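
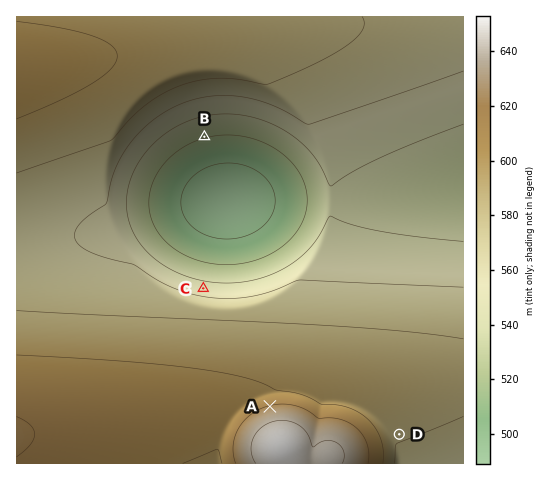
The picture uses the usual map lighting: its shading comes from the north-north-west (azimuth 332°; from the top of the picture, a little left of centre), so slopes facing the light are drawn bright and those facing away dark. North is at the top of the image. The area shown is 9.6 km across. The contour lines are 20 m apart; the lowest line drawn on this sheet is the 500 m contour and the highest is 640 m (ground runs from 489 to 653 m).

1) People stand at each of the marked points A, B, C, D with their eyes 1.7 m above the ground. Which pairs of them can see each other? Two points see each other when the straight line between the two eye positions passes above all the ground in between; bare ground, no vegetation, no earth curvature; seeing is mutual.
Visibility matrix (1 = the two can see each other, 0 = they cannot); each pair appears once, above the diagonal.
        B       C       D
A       1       0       0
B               1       0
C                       0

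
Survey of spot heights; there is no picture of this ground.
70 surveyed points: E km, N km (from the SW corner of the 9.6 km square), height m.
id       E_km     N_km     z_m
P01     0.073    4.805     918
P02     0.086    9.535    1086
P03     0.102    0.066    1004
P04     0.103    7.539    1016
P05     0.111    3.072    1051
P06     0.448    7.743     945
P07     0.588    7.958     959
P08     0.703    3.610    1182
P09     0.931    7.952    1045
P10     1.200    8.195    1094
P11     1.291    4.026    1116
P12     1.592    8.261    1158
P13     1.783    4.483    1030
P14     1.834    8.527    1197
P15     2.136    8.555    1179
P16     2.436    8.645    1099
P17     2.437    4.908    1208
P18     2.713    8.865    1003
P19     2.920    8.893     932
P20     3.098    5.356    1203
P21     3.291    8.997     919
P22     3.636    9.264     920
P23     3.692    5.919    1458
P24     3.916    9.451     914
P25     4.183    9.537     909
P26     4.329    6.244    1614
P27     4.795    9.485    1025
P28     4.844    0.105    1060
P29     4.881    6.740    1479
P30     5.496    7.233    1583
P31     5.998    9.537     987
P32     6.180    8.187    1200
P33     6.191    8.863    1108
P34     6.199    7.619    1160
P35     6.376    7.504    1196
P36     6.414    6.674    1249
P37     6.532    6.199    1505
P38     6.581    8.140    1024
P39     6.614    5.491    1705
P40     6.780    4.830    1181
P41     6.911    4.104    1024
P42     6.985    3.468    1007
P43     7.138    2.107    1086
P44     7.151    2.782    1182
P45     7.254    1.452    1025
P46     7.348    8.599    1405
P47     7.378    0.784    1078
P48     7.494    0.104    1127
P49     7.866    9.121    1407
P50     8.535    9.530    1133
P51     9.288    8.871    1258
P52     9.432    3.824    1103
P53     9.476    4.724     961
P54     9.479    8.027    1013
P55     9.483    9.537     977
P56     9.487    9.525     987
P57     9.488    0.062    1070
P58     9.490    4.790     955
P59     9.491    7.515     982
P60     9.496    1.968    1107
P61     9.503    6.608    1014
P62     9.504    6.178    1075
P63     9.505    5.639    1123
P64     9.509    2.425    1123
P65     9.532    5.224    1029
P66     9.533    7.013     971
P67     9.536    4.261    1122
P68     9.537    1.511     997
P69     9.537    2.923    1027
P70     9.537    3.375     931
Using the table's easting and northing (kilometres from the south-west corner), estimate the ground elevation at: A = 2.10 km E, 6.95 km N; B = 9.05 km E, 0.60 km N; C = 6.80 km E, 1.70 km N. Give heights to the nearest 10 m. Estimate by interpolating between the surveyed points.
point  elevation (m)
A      1140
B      1140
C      960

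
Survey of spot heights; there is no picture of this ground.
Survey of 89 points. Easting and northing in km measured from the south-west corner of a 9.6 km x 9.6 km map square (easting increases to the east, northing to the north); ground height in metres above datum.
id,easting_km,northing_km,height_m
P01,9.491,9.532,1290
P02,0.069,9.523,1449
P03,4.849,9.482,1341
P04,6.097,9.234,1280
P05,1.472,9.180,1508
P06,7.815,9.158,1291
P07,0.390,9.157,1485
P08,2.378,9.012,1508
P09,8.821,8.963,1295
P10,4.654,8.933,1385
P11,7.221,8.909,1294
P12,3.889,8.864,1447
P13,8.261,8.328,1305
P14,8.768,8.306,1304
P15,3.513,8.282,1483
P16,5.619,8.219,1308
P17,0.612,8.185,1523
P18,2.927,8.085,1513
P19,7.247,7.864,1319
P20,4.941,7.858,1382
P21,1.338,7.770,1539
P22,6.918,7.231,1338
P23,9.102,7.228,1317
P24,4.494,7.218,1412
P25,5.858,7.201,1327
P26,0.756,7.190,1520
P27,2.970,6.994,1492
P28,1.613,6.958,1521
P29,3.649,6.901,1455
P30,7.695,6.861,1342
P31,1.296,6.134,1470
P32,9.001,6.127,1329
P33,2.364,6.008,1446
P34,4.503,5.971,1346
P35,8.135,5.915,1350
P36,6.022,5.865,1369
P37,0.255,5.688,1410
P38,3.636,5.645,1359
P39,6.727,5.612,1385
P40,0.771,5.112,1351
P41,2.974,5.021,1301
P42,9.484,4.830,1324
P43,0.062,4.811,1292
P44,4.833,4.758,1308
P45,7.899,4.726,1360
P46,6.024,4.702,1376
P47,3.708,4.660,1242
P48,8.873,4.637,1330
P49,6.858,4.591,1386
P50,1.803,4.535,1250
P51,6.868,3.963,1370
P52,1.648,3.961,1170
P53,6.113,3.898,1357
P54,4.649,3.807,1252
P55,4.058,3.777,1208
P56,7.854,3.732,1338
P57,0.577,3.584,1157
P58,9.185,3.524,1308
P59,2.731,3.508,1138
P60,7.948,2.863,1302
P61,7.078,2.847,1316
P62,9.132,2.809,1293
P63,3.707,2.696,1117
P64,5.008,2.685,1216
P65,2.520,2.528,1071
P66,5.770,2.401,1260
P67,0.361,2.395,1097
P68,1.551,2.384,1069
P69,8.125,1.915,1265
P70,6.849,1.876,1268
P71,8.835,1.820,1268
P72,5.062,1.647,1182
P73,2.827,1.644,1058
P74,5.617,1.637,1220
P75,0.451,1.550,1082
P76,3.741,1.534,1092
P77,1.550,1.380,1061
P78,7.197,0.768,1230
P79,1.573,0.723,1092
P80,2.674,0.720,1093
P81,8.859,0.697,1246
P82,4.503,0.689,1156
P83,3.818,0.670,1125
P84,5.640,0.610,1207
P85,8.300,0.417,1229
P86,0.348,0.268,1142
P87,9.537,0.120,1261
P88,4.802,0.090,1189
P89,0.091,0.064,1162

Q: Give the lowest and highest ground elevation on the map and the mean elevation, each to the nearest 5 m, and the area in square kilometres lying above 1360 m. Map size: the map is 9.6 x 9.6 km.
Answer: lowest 1050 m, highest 1540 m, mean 1300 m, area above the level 25.8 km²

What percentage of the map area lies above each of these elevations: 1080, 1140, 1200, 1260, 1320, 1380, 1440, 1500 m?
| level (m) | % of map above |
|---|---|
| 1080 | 95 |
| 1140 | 85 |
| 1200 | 77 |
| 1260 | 66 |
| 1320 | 45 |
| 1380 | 22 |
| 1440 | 15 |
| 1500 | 8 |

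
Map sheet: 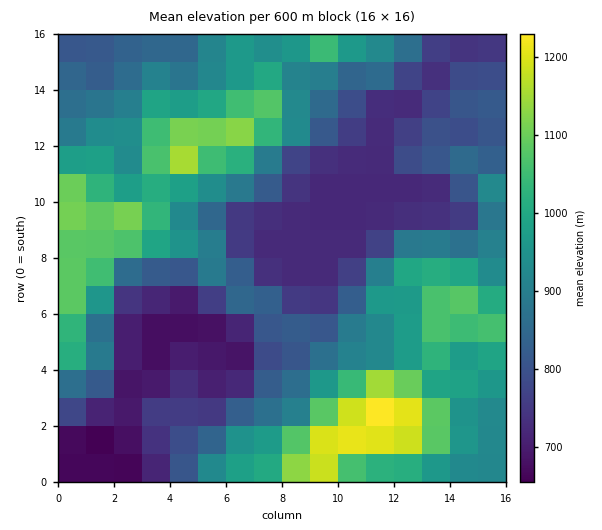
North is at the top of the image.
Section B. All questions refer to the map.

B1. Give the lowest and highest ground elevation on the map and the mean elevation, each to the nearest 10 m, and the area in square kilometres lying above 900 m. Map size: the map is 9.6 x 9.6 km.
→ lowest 640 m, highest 1260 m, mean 880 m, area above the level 42.5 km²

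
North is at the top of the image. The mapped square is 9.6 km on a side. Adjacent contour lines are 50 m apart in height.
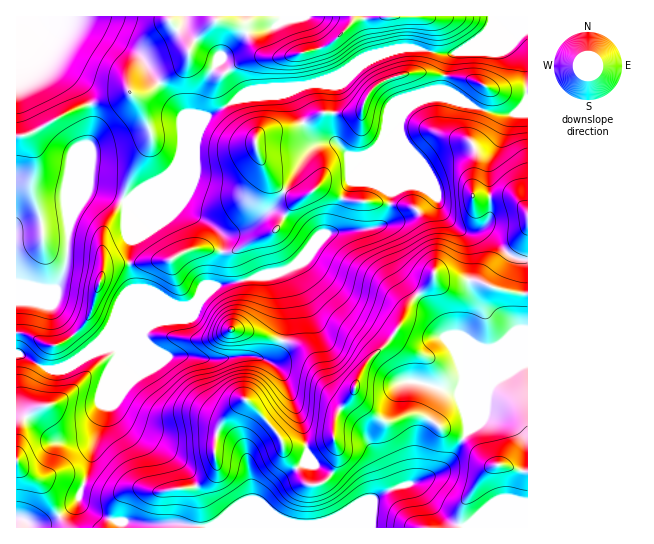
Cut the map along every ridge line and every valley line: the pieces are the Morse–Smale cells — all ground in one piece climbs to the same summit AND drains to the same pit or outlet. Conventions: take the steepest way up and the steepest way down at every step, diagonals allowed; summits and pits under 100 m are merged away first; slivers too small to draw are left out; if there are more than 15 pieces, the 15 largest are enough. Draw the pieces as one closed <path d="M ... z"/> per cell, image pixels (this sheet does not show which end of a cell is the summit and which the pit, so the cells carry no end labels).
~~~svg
<path d="M447 97l-17 0-12 4-14 12-4 8 0 13 4 7 0 20-13 32-2 18-4 11-10 6-33 3-19 4-10 7-16 22-21 10 5 13 4 31-2 23-10 18-8 1-11-4-17 0-11 3-24 0-9-3-24 1-15-5-35-1-4 12-2 24-8 18-2 14-10 27-5 28-8 17-1 8-12 12-18 10-18 3-14-5-1 8 511 1 1-427-11 12-16 2z"/><path d="M527 16l-34 0-5 15-21 17-10 5-20 0-20-5-15 0-17 4-18 8-9 8-25 11-32 8-42 2-52 27-14 26-12 12-6 13-10 10-22 11-18 15 0 24 6 11-2 31 4 21-8 17-10 11-7 13-11 12 86-34 8-4 8-7 1-5 9-5 73-16 15-8 16-22 10-7 19-4 27-2 13-4 6-8 3-24 13-32 0-20-4-7 0-13 4-8 9-9 17-7 17 0 54 18 16-2 8-8 3-6z"/><path d="M491 16l-464 0 17 41 37 30 8 14 3 12-1 25-20 51-3 33 3-1 16-30 3-2 36 14 17-15 22-11 10-10 6-13 12-12 12-24 38-22 22-8 36-1 24-6 28-10 28-18 14-4 22-1 20 5 20 0 10-5 21-17 4-8z"/><path d="M26 16l-10 1 0 265 21 6 16 1 6-4 6-18 4-40 0-32 4-16 18-41 1-25-3-12-8-14-37-30-9-26z"/><path d="M115 348l-20 3-29 16-9 2-10 0-25-14-6-1 1 165 14 5 14-1 22-12 12-12 1-8 8-17 4-23 13-46 10-23 0-19 4-8 0-4z"/><path d="M90 189l-3 2-18 31-2 39-8 24-6 4-7 0-30-6 0 70 31 16 19-2 27-19 11-11 11-19 10-11 8-17-4-21 2-31-6-11 2-21-4-5-8-4z"/><path d="M275 273l-66 15-8 4-2 6-8 7-88 36-18 13 20-6 10 0 6 4 33 0 15 5 24-1 9 3 24 0 11-3 17 0 16 4 7-7 4-8 4-27-4-31z"/>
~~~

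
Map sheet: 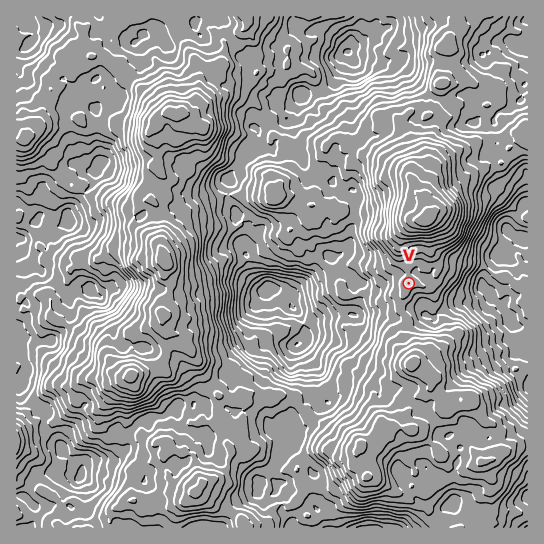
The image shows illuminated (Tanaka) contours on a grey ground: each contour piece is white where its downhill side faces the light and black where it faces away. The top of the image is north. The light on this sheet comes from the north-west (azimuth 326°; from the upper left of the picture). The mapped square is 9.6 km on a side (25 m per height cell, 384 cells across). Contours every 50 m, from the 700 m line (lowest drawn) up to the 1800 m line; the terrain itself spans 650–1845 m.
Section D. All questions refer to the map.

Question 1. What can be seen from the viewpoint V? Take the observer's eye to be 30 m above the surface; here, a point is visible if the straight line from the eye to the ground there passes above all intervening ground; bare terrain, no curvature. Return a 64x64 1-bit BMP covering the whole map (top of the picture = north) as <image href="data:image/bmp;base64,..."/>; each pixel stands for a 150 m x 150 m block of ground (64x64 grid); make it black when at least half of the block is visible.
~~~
<image width="64" height="64" href="data:image/bmp;base64,Qk0+AgAAAAAAAD4AAAAoAAAAQAAAAEAAAAABAAEAAAAAAAACAAATCwAAEwsAAAIAAAAAAAAA////AAAAAAAAAAAPAAAAAAAAAB8AAAAAAAAAfwAAAAAAAgH+AAAAAAAAAfwAAAAAAAAB8AAAAAAAABPwAAAAAAAAA+FgAAAAAAACEWAAAAAAAB4fgAAAAAAAHD+H0AAAAAB8P4d4AAAAAAA/g/gAAAAAAD6H/AAAAAAATA/8AAAAAEAP3PgAAAABwH/8CAHAAAGM//8IAMAAAZzP/rgAAAADsd/8MAgAAAMB//jwEAAAAAP//fXwAQAAB//j/fwBAAAP/+Bz/gMAAB//8Gf/CwAAP//wh//BAAA//4CA/4EAAD/8AMD4AQAAH/gAYDgBAAAf+AD58AAAAB/8AcT4AAAAP/4Bx/gAAAAf///P+AAAAD///wP4AAAAP/BfA/AAAAA/8H8P/gAAAD/wP4H+AAAAP/A/gPwAAAAf4A+AAAAAAD/Bz4AAAAAAf8HvAAAAAABfwPYAAAAAAH+A4AAAAAAAPwBgAAAAAAA/AAAAAAAAADsAIAAAAAAAP4AAAAAAAAB/wEAAAAAAAM/AAAAAAAAAT/AAAAAAAABs+AAAAAAAAD7+AAAAAAAAAf4AAAAAAAAB/AAAAAAAAAD8AAAAAAAAAHgAAAAAAAABeAAAAAAAAAAwAAAAAAAAACAAAAAAAAAAIAAAAAAAAAAAAAAAAAAAAAAAAAAAAAAAAAAAAAAAAAAAAAAAAA=="/>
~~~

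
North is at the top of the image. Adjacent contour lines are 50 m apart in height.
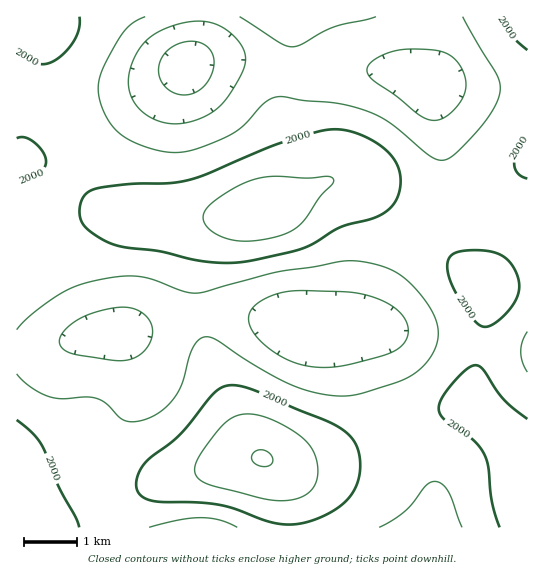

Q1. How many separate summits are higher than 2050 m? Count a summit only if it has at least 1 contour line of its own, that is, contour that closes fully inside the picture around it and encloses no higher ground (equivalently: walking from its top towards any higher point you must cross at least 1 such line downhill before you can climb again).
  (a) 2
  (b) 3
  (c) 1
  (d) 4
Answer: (a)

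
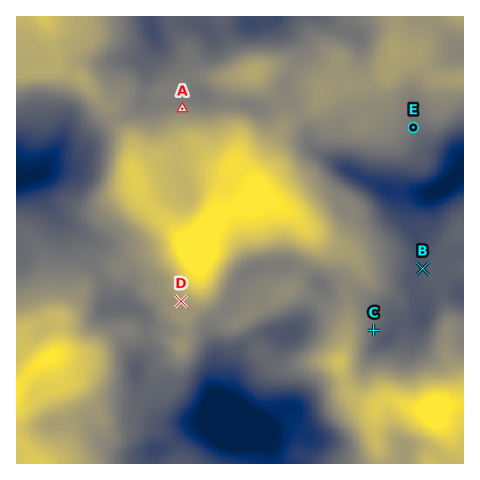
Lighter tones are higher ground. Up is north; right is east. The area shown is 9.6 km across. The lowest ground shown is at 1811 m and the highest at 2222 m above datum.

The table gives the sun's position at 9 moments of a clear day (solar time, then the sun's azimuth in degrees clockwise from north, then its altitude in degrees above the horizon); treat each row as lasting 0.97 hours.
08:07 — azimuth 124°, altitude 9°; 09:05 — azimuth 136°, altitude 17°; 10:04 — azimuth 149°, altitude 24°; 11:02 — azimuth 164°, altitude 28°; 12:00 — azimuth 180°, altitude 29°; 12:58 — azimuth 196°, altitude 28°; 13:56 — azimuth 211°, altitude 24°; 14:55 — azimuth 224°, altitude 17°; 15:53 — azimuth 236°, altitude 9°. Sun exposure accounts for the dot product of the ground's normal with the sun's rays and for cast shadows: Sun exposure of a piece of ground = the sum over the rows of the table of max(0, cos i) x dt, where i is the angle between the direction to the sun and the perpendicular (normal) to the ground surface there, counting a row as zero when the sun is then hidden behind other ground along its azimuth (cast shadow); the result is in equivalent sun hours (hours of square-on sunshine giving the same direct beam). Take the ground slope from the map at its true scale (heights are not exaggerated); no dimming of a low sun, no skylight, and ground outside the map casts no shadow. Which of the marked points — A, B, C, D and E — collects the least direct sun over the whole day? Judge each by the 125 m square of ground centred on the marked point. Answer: A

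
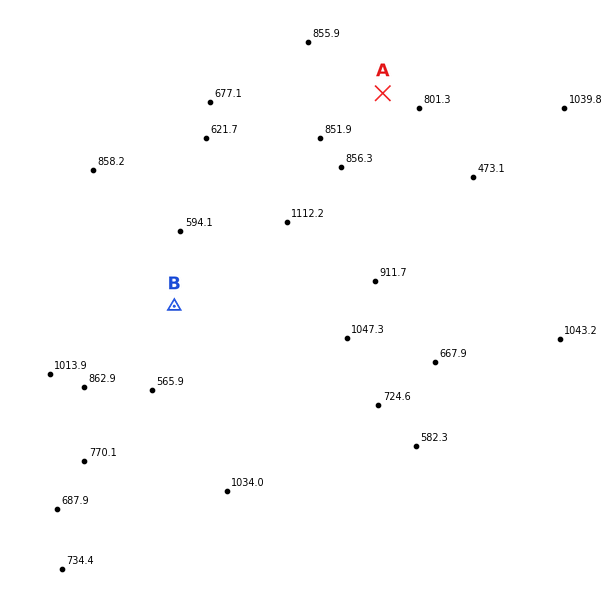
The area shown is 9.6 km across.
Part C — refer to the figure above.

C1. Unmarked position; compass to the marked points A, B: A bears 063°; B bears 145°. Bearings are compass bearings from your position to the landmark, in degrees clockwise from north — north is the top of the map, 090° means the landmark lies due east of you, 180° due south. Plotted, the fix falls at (119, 228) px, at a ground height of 760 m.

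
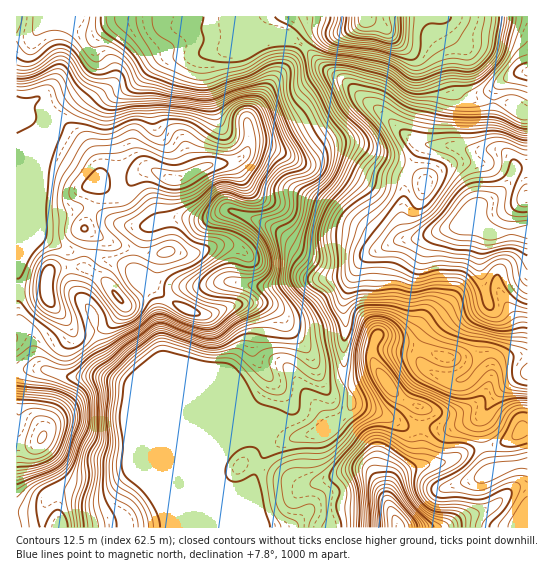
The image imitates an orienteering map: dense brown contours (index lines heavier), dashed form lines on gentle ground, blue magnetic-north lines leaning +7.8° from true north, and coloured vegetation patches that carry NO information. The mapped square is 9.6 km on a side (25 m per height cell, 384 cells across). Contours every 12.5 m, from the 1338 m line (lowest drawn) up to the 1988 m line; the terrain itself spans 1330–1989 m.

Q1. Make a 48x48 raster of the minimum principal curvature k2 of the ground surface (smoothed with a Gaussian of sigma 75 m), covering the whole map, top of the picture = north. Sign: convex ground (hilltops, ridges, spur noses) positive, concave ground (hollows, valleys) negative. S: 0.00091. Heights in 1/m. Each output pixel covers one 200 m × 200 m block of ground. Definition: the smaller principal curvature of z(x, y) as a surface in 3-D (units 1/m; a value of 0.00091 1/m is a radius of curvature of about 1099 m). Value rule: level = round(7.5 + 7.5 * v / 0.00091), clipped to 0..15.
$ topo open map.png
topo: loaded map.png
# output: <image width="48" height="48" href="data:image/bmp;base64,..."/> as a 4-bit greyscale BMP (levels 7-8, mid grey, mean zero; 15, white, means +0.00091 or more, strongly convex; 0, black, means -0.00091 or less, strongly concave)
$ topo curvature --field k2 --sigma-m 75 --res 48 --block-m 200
<image width="48" height="48" href="data:image/bmp;base64,Qk32BAAAAAAAAHYAAAAoAAAAMAAAADAAAAABAAQAAAAAAIAEAAATCwAAEwsAABAAAAAAAAAAAAAAABEREQAiIiIAMzMzAERERABVVVUAZmZmAHd3dwCIiIgAmZmZAKqqqgC7u7sAzMzMAN3d3QDu7u4A////AHZImFZWiXR3d3d3dVVXhkNWecg1l2VER2ZHdlVXmVR3d3d3ZXhlZ1NHiYYkZ2Z4RmVGZVRXmDZ3d3d3VYmGZ1JImFMiRmV5dEMSV3Q1dEd3d3dnVoh3ZkJXl0EAE0RodVMgFpdERHd3d3Z2Vph3dURVZkIjISM0d3eHMmdTR3d3d3aYVYmHVVeXaGRnh0NDJFmrhDRTR3d3d3aIdViHVFipeGWHeXRUMkmqljViN3d3d3dndkRWVFZ5l0VmaXVnh0iZhlZhN3d3d3d3d3UzM0aJhDVVRWVWiUeZmHZAR3d3d3d3d3d2VCR2MkVVRERWiliaqZcwV3d3d3d3d3eIZjEyE1eIh2Q2q2iKqIdAR3d3d3d3dmd3aGIiNmiYdWYzineJh4dRN3d3d3d2Z3d1eGE1iFaGM1dhNTMyATMyJ3d3d3dkeIdWdiBImFQhE0aFESIQAAASE3d3d3ZGeHVXhgB5l0IjVUWHVGU0d1RlITZlMRJHdkRnhwCYZDNXmFV3VnZYqHaGQhIhASImZEVnhgCWM0V4iGaYaHVneYV2VBERNWQUZnd3dgCYh1V2d3eHaGVEZ2RmdyAleachRnmHhwCN2EZ2VVZjR0NGd0NGqiBZmrhUM1iYhwBZlTaHZTMiVySZdSFJ2SFZl4d4dmeIdQNmVVeHd1MlZxaoUhN5lDVWVVeIh3d2ZgNVVmaHiXJHZRaWIkWIQmdCEREQASQyRTNUVmR3iXFnZBWXNWZ2JWVUMhESNCIRE0JnZmRXeGJ4ZCSpVodURWZ3h1RZu3JHZ2JHh2VWd2OKhFFmRVRWZnmYiHVZu0GIZ2QzV3ZWd3RphXQzNFZ4dmioZ4dopxOHVWZkI0VWZmU0VndGeZd3ZVVmVHiZYQVmRGdnZEMiQzRCEXdGeZdCJFVEMSVBADZ3VFZndWZCJXdVQ3dGZWVVZVVDMQAABXiXZVVndWiXQnZneHdGh2d4l1REVSAEZnh1VVZndEiYYzVWi3dFmIh3hkWJhzBoZEQjRlZohTiYdURDaXdViIh3dleZh0N5dDJHllVndEiYdVZ0N3dVZ3iHeHd3d3aIhkV5uVVlVEaIdmeXRXdmZ4mHeIdWeJd5pUh2iGVndUZ3d3eWNHd2dnh3h3VGZmRHllh0eGZ4dUVURERCE2d2dndnh1RodlImiGZEeIeJYiMzM0MhNXd3d3dWmVaJl0FYiHU2d3iGECRVVVVEenh3dnZGmWiJhjKduXNIdmZQAlZnd4dVi3d3ZmUyV3iIhTStqGNYhlMAJGZniIhmiWeYZndSE1VVVEaIZURYh0ATRWZVZmVWmFaJhlZnQkVDIiNFRVZGdAA0RXdjMhACVkVol0RohERERDM0V3h1IAJFVYqWVoYgEzJXlzNohlRFZlQyR4mCACVmVXmGZ7qDJVM2dTV4dVZ3dmZTE1YwBXZmZVZ3d5mmJWVEVFV2VWd3d3d3YyIRWYiGmERnd4iXJWVlRWVUVnd3d3d3d2VVZ3imq1Nnd3d3JIZmZ4ZVZ3d3eHd3d3dmVVjId1NoiIiZMw=="/>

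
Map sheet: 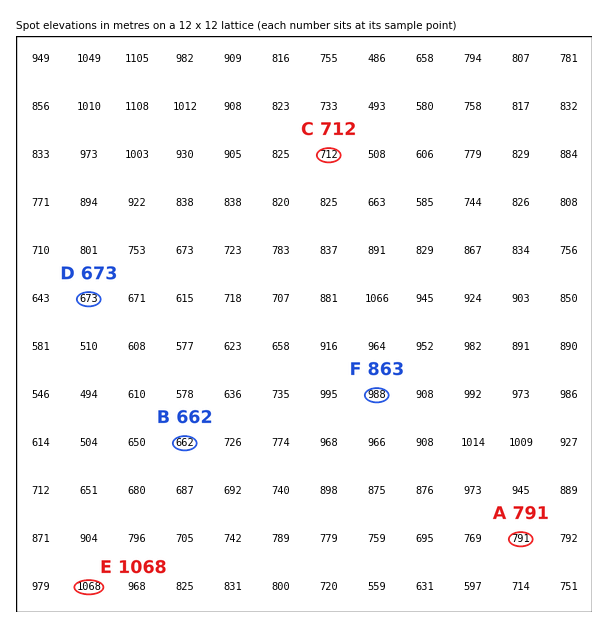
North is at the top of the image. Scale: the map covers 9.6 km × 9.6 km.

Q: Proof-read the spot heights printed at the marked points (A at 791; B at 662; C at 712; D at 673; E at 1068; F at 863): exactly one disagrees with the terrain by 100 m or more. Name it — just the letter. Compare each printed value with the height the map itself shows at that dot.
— F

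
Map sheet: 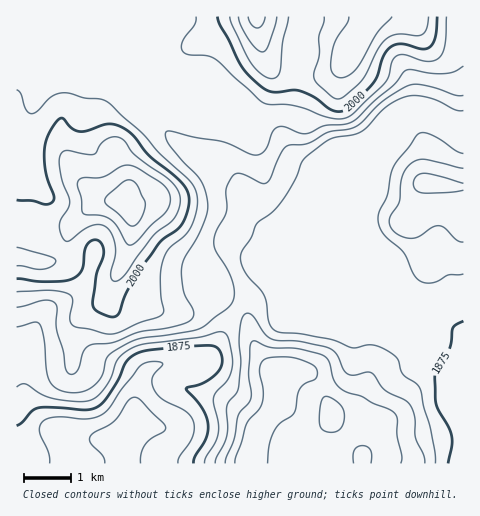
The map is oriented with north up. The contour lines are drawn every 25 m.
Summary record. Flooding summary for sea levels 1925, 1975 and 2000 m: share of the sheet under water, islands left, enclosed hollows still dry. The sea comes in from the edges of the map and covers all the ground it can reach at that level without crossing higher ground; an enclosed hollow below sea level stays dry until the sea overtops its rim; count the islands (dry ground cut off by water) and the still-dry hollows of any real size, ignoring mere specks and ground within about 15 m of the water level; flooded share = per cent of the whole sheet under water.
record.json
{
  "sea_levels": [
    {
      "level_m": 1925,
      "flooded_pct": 40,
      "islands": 0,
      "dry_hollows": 0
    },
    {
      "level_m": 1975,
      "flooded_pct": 73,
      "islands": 0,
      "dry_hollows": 0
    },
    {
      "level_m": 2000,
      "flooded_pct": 83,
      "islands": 0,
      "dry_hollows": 0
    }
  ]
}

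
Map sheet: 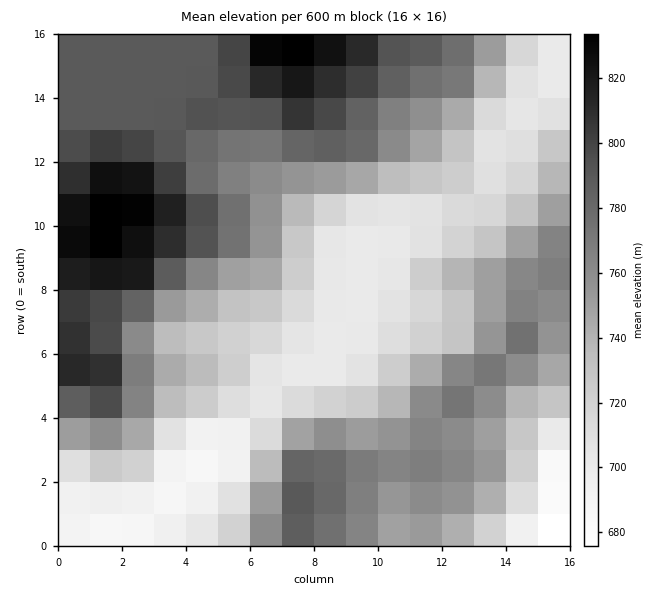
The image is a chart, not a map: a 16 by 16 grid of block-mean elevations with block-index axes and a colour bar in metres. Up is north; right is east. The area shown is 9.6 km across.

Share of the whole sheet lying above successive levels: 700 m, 93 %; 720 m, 72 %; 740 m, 58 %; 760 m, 44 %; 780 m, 28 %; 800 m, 12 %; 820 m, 5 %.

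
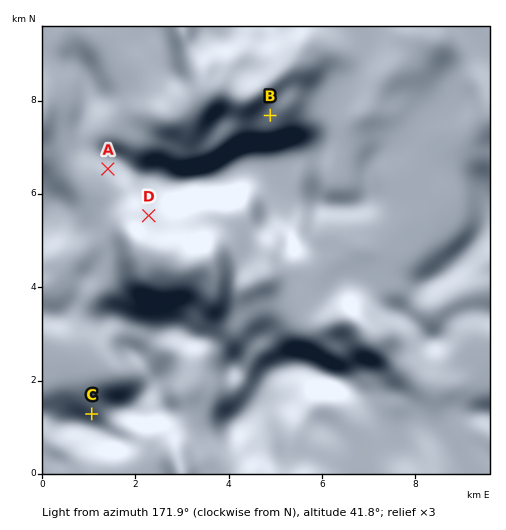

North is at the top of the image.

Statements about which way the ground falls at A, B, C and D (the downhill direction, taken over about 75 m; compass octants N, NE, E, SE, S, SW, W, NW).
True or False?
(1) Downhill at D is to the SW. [True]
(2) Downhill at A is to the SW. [True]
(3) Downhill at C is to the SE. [False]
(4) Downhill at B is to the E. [False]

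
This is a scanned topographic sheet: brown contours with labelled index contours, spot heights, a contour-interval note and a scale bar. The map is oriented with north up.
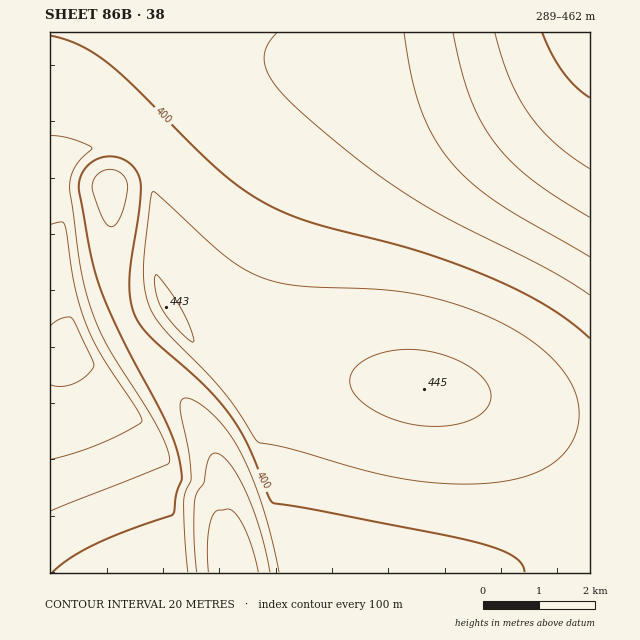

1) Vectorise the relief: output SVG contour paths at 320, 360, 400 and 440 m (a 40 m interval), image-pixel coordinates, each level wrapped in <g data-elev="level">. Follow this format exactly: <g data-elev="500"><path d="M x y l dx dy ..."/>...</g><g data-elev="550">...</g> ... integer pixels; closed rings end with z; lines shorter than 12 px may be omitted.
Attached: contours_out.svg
<g data-elev="320"><path d="M590 169l-19-13-17-13-14-15-12-15-10-17-9-18-14-45"/></g><g data-elev="360"><path d="M197 572l-3-38 1-35 2-7 7-10 5-24 3-4 3-1 7 3 7 7 9 13 8 16 14 38 10 42"/><path d="M590 257l-94-55-25-20-21-21-17-25-13-29-9-32-7-42"/></g><g data-elev="400"><path d="M52 572l18-14 26-14 30-13 47-16 3-22 6-14-3-22-8-24-59-116-12-30-9-31-12-64 0-10 4-10 7-8 10-6 9-2 12 2 9 6 7 8 4 10-2 27-10 70 1 20 6 18 13 18 53 48 27 31 18 30 24 58 3 1 38 6 127 25 43 10 19 6 13 7 8 7 3 8"/><path d="M590 338l-20-17-24-15-28-16-33-15-70-25-108-29-23-9-21-10-24-15-23-19-83-82-25-23-28-18-14-5-16-4"/></g><g data-elev="440"><path d="M50 460l27-8 27-10 31-15 6-4 1-3-7-14-34-51-14-29-12-40-11-62-2-2-12 3"/><path d="M421 426l17 0 15-1 14-4 11-5 8-7 5-9 0-8-4-9-10-11-15-10-20-8-21-4-20 0-18 3-17 6-11 9-5 8 0 9 4 8 8 9 12 8 14 7 16 5z"/><path d="M191 341l2 1 1-1 0-3-10-24-14-22-14-17-2 4 1 11 7 18 12 18z"/></g>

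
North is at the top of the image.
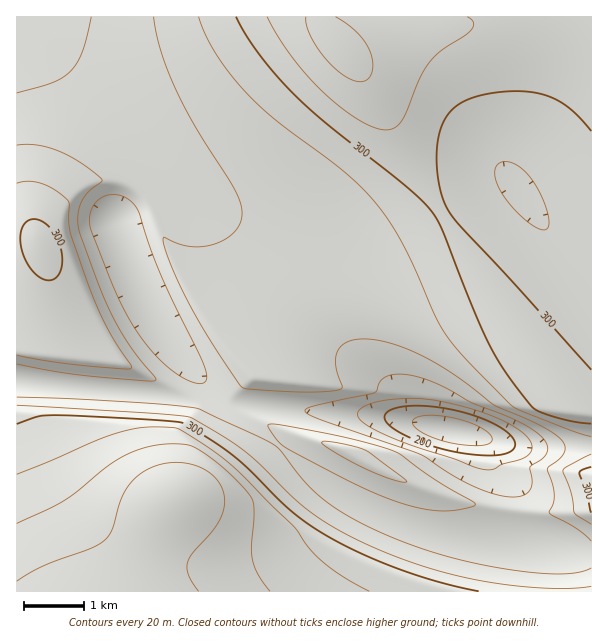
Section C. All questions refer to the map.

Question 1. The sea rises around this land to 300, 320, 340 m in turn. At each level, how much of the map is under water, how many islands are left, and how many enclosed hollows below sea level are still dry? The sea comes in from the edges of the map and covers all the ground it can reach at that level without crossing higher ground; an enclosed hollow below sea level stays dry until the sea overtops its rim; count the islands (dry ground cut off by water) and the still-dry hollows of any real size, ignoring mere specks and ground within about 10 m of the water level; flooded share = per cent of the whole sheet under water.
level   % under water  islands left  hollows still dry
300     70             0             0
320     84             0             0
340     91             0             0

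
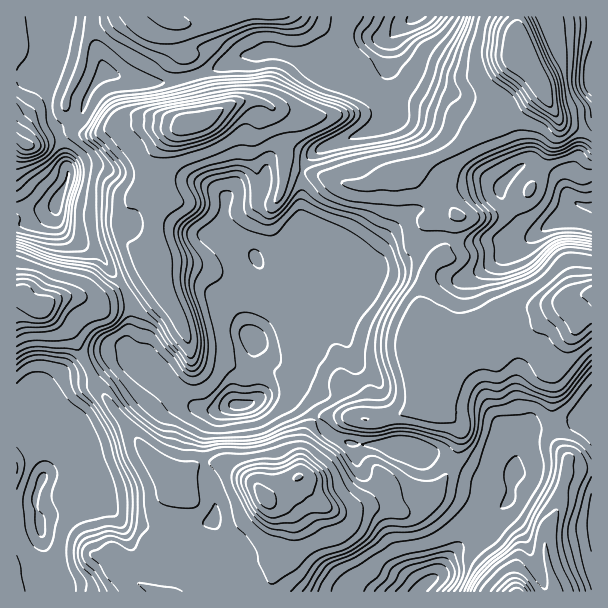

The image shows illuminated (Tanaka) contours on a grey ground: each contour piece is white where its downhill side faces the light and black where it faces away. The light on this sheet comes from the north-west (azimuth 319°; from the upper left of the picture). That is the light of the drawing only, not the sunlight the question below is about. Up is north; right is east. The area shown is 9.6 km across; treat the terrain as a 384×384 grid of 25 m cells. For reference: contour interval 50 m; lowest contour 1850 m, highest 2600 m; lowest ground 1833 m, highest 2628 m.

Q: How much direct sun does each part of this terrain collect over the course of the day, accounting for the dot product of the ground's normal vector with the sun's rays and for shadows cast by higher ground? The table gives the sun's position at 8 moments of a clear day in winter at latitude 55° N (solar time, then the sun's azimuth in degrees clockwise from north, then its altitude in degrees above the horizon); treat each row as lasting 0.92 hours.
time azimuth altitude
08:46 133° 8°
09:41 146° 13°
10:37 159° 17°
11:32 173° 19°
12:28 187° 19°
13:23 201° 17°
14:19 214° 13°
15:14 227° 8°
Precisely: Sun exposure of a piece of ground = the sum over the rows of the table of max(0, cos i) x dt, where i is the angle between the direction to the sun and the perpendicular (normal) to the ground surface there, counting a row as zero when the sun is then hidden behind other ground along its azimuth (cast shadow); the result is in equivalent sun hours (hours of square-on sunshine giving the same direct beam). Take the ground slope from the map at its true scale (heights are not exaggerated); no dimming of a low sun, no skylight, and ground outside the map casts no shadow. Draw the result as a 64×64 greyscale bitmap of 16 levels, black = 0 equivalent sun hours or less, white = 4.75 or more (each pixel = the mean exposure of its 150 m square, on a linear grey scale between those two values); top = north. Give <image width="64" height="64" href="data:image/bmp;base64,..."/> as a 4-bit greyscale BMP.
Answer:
<image width="64" height="64" href="data:image/bmp;base64,Qk12CAAAAAAAAHYAAAAoAAAAQAAAAEAAAAABAAQAAAAAAAAIAAATCwAAEwsAABAAAAAAAAAAAAAAABEREQAiIiIAMzMzAERERABVVVUAZmZmAHd3dwCIiIgAmZmZAKqqqgC7u7sAzMzMAN3d3QDu7u4A////AFZmZmVpmHZlVVVVRFZ4iZqodmeJqql0IRIiIQASRlREVmVmeKqYZUVVVWZlVWZnipqYdompiadTMyEiABJFQzRWVVaLuGZUVlVEVVZndmZ4mqqYd4mry5dmMREQE0UzRFVEVoqXZTRVVERERVVmZmec7+yXi97tyoYxAAEiRUREVCNWZDRTJGZnd2ZURmZnd4rO/9uZq8zLhTIQABJFRFVTI1VBARAURFZndmd3d5mqmIis3amZmJiGQyEQA1VUVVQ0VDAAAAMzNEREV4iL3My5iHiqvN3JdmZUIhAERWVVVVVEMQAAFGZmZmRWd73tuqvLl3m93cuoVVQiISM0d2VVVlVDIQA1eImZmGZpzcuprduGaKmHiJllVDIiIiN4dlRXdlVENGZ4iHd3dnq6h4iadDVWVVVniXVURCMyI1eGZVVmZVVWZmZmZlV3moZWd3UiMyNFVmZndmVmVUMjRnd2VFVWZVZ3dmZmVneZZEaJhkQyAkZUMkZ2VWVEMyNWiIdkRVVVaJl2ZmZohmQiI1d1VDETVTIRJXdlVTQ0M1eJeIh2VVZ5qXZlVWhlIAAAEhEjIiQxERIjaHZVVWVEVmdHq4ZlVnmYZlQzRVQQAAAAABIiIQABIzRohlZ2ZlZVU0Z4dmVWeIdkIQAAEQAAAAABERIQASNFZoqnVnd1ZjEiVmZmZVaIdUEAAAAAAAAAAAAAJFZmZ4rMzchmZ3ZTAAJmZmZlaJhjEAAAAAAAAAAAARSb3v7u7/7LqHZmZlQQJGZmZmV6qEEAAAAAAAAAAAATRpvLzv/9uoZnZmZlZlREZmZmZpumEAAAAAAAAAAAAAIzRENGiYd3ZVeHd2aIdmVmZmZ5unIREiIgAAAAAAAAAAAAAAFGZ3ZmZ6u5mry5ZmZmZ5y3MiIjNEVTEAAAAAEREQAAAUZndmeIrLvO7uyGZmZnmWMiIjNERmZSEhASMyI0IBETZmVVZ4q8zN7t3Lh2ZndmUhIjREV5dVZlREVVREQyIkZ2ZVVmi8vMuoibyrmIh3hSEjREVq2WVlQ0VVVUQzM0eHZlVmZ4mJqHZnm83czMuDIjRFVovJdlQ0RFZlVDI1aIZmVmZmZmeIZmeKzv///HVERFVoy5h2ZUM0ZmVVQ0VndmZmZmZmZnd3ibvM3t3KmHVVVnvKdmVUREZ2ZVVVVVZmZmZmZmZmZ3iKzbzMuoib3JeJqqdVVVVmd3ZmZVVUVVVmZmVWZmZniIibzf/8h4v/28y6hkRFZ4mYdmZlVVRERVZmZVVmZmd5mXirzduYeJq7q8p1REV4mqhmZmVVVDM0VlVVVVZmZmiZh4h2iaqXZmaLp2QzRWiYh2ZmZVVUMiNFVUMzRVVWZ3d3d1EkeHZVRZqGUzRFVmZmZmZVVERDIjREMhASNEMzRVd0QQASJDI3qGZURVVWVVZmZlVDM0QiIzMhAAABIyESI0AAAAEiECiHZlVmZVVURWZmVVVFVDMzREQxAAAAEhEAAAAAAAAASHZmZ3dlVUM1ZmVVZmZURVRWiYUQAAABIQAAAAAAAAJ4ZmZmZVVVQ1ZmVVVmdlVodEaJmEEAAAEjIAAAAAAAJXdmZVQzNFVnZmZVVWZmVniFRFVFQxAAABERAAAAAAFHdlZlQyNFVol2ZVVWZmZ4l3dDNVMjMxAAAAAAAAAAE0dURVVURFVWeIdlVmZmeJqXaJdnmXZUMgAAAAAAAAA0RmVVZomXZmZ5u4Znd3ibu6hnmqu8ynVUMAAAEQAAATREZ3ZmnNyGZpvOyHeKvMy6qXVFZ3d2ZVZTEAEiEAABNEVndmZ5u4ZVepvbms7u7bqZhmZlMhEjV2UyESQhAAE0RVZmZmVVVVRXVavMzN3Muqqql1MiETRoh1MjWWQxASVkRWZmVDNWZWZUabqaqYiIiIh2REQzREV3d4qrl3QSRUITZmZlV5qYh1VoiZhlVWZmZmZmZURUM0Z6y7vKlSNkMkVnZmi83d24Zmd1QiM0VWZmZ3eIiHZTNXmYnf24eYVpqHeJmaze7tqHZ1EAARIzRVVniJzcuoZYqoev/8vciLynaKzcuqqrqrlVYgAAAAABI0Vnit7u263/2rqIeLq9yod4rf//2piJqXepQAAAAAAAEkVnm97//u//0xI1eJq4eJqrze/+uHiZmb3rUQAAAAACNVZnis3rvd6hEjRTI1Znh3Znis3bqqqYic7rQQAAABNFVmZniZrNl0IkRXUyJGZlVERFebuoiql2eKuVMQABRVVVZmZ5ztllQyRFhTIREiEQAAEUi6mHdmUyEiJEQzREREVmZnvutUVRE0RFQxAAAAAAAAATZkIiIQAAASRFVDRDNWZnm8plQhI0Q0ZDIAAAAAAAAAAAAAAAAAASNEREM0VnZ4vLl1VCFVVUNVMhAAAAAAAAAAAAAAAAAkVUM0RER4doztp1RFVGVVVEVDMhEAAAAAAAAAAAAAEkRUMzRERFVmnNuGQjZldlVURURWZkMyEAAAAAAAABI0REMzM0RDNGeal2UyNnZ2VVVFVoh2d3ZCAAAAAAATREVUMRACRDM0VnZmZDI1d3VVVVVomIqql2VCEAAAI0VVVVQRAAEjMiRVVVZUM0V3ZVVVVYmZq6mau7u5dlVnmYZWVUQyEAASI0VVVVMzRXdlVVVVeJqYiIiIms3tzMzLqGZnh2QgAAEiNUREMzNFZlVVVVVXiId2ZVVWeK3v7cqYZWeHdkIAASNEMhEiNEVV"/>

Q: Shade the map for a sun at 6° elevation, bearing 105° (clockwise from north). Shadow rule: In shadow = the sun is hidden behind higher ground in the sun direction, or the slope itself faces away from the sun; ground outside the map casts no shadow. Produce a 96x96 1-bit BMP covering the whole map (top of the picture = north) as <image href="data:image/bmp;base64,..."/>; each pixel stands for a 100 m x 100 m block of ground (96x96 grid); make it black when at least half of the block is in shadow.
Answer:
<image width="96" height="96" href="data:image/bmp;base64,Qk2+BAAAAAAAAD4AAAAoAAAAYAAAAGAAAAABAAEAAAAAAIAEAAATCwAAEwsAAAIAAAAAAAAA////AAAAAAAAf+AAAAAAAB//8AAD/8AAAAAAAD//8AAP/4AAAAAAAP//4QA//4AAAAAAA///4QD//4AAAAAAD///4wD/+wAAAAAAf///5wD/+wgABgAAf////wD//zwADgAA/////wD//3wADgAAH////wD///wAAAAAA////wD///wAccAAAB///wD///wA/8AAAAf//4D///wA/8AAAAP//4D///4B/8AAAAH//8D///4D/4AAAAD//8D///4P/4AAAAB//8B///4//wAAAAB//8B///7//wAAAAA//+B//////wAAMAA//+B//////z4AcB4f/+B///////4A8B8P//B///////8A8D8P//B///////8B4H+H//D///////8AwH+H//D///////4AAH+H//D//+P///4AAAOD/+D//+f///8AAAAD/8D//+f///8eAAAAAYD//8////+/AAAAAYD//4f/////gAAAA4D//wP/////3wAAA4D//gB//////4AAAwD//gAA/////4AAAAD//AAAf////4AABAD/+AAAf////4AADgD/8AAQf////4AAHgD/8AB4P////4AAHAB/8AH4D////wAAAAA/4Af4B////wAAAAAHwB/4B////wAAAAAAAH/4D////wAAAAAAAP/wD////wAAAPAAAf/wD////wAAAfAAAP/gD////wAAB/gAAH/gD////wAAH/gAAH/AD////4AAf+AgAD+AB////4AA/+BwAD8AB////8AB/+AwAH4AAf///8A///AAAH4AAf///+B///gAAHwAAP///+D///+AAfgAAP///+H////AA/gAAf////P///+AB/AAAf////P///8A//AAAf////H///gD/+AAAf////j//+AP/+AAAcf///z///A//+AAAMP///5///7//8AAAAH//84P//7//8AAAAH//8AH//z//5gAAAD//+AD//z//4gAAAB///AAAGD//4AADsB/4PwAAAD//8AAP8AAAD4AAAD//8AAf+DgAAwAAAD//8AAf/HgAAAAMAD//8AA//H4AAAA+AD//+AB//H4AAAA+AD///AA//H4AAAA/AD///AAf/v8AAAAfAD///AAD/n+AAAADAD///AAAPn/8AAAAgAf/+AAAHn//wAAAweH/94AAAD///gAB4eH/7+AAAB///4AB4cP///AAAA///8AA4AP///AAAAH//+AA8Af///gAAAB//+AB8Af///gAAAA///AH8A////wAAAAf//Af4B/////gAAAf//x/4D/////4AAB/////wD/////+AAD/////wD//////gAP/////gD//////4Af/////AD//////8Af////+AD//////+Af////4AD//////+AP////wAD///7AP4AP////wAD//8AAAAA/////wAD/54AAAAD/////wAD/4zgAAAP/////wAAH8/gAAAP/////wAAH9/AAAAH/////4AAH//AAAAD/////4AAP/+AAAAD/////4AA="/>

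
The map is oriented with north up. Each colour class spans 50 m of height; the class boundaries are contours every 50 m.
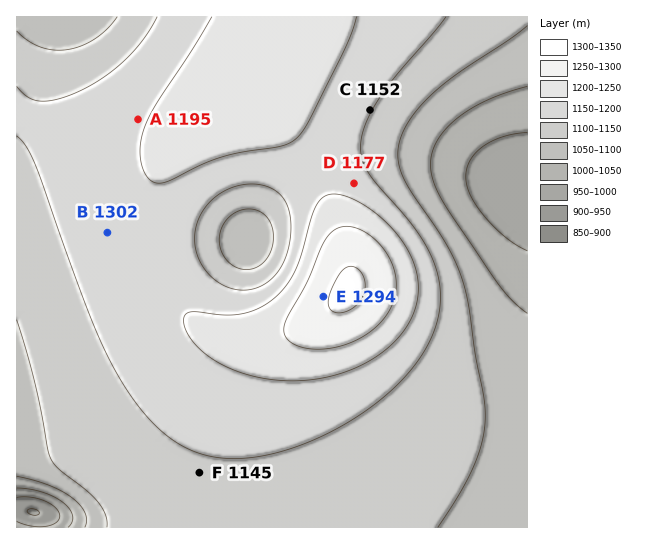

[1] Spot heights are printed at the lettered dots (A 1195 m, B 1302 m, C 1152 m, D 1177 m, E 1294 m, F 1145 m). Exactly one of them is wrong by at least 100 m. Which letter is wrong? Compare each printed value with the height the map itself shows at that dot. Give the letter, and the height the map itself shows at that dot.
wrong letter B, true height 1177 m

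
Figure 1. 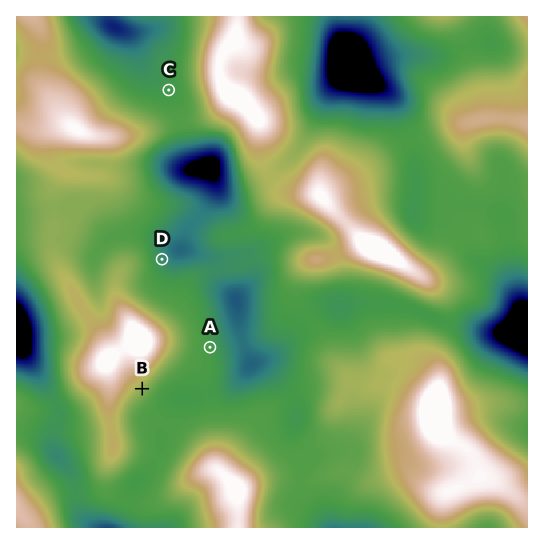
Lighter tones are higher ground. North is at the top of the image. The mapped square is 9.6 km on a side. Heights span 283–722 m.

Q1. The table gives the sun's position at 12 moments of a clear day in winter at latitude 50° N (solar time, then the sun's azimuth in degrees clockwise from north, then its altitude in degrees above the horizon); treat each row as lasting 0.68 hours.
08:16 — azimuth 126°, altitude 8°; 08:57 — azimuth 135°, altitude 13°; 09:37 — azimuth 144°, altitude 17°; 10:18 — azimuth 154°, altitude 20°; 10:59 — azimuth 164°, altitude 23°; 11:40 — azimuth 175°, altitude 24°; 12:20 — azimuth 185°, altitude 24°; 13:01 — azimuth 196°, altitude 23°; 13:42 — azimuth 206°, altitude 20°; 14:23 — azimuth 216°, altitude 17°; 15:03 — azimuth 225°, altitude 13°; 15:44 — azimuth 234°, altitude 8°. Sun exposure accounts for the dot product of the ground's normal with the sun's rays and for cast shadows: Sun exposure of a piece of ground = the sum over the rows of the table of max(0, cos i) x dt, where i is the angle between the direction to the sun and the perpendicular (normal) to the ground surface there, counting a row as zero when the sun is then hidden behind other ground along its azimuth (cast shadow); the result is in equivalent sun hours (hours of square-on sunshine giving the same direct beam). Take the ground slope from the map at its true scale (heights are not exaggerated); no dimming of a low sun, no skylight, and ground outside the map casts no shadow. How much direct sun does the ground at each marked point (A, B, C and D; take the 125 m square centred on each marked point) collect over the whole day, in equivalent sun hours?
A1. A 2.3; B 3.4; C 2.3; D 1.9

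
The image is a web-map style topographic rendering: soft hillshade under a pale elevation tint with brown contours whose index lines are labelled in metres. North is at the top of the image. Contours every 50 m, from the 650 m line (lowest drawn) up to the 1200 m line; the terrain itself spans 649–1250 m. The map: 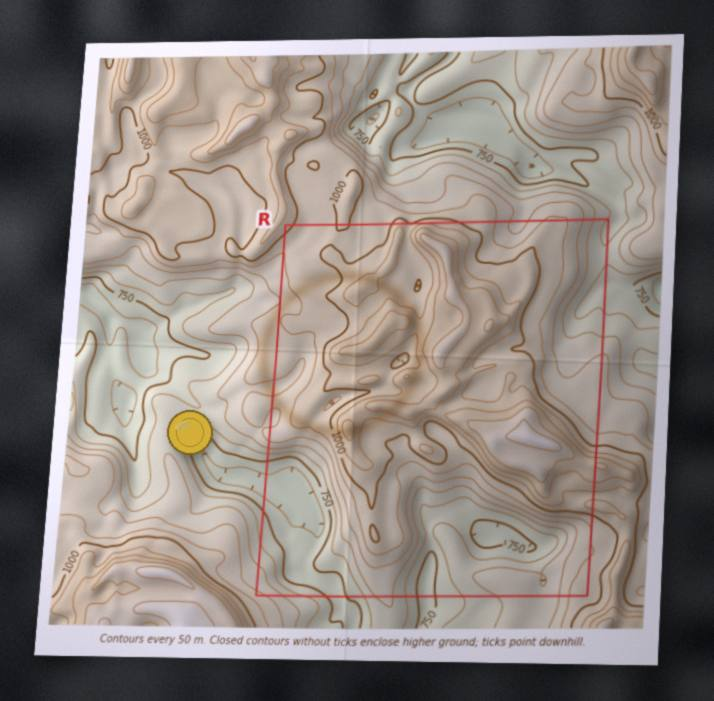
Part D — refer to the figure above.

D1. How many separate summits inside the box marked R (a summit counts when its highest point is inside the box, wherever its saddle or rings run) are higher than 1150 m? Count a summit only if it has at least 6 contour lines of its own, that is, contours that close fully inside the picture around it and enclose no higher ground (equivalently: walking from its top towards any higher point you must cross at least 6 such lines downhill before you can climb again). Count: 0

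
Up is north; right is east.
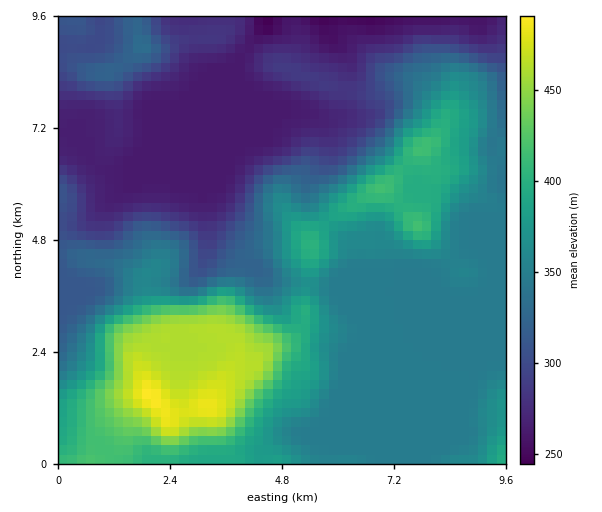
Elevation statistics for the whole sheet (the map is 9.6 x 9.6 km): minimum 240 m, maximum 490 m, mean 340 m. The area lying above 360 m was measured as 28.5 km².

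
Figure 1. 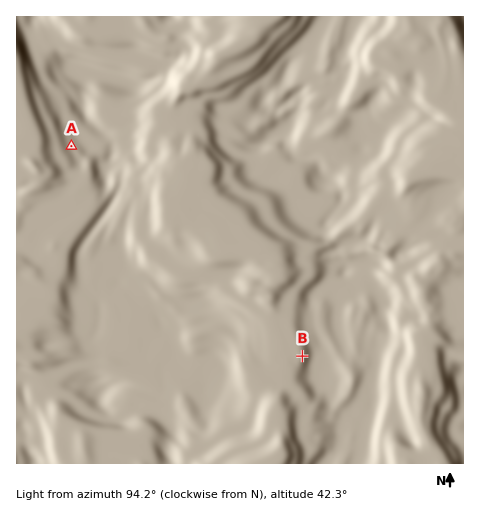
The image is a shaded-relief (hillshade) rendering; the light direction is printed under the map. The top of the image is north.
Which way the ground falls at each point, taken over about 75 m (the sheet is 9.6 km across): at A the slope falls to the SW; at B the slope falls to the W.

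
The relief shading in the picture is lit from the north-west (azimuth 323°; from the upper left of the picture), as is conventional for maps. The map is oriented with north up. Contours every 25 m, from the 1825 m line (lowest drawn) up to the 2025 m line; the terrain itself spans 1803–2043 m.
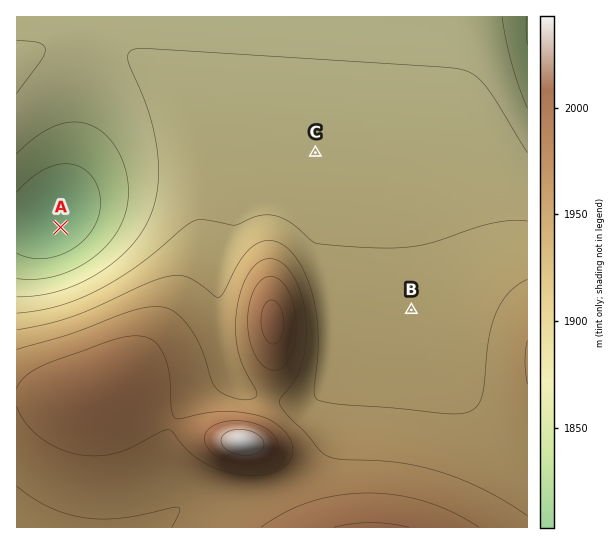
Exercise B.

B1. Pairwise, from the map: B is higher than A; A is lower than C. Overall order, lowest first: A C B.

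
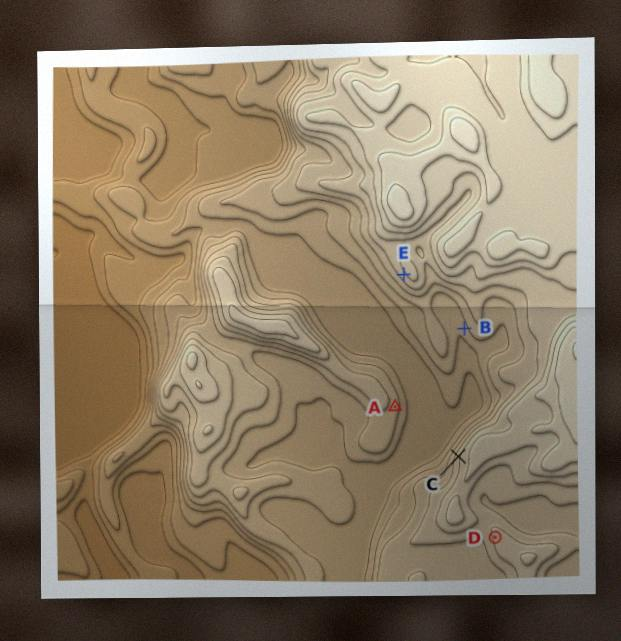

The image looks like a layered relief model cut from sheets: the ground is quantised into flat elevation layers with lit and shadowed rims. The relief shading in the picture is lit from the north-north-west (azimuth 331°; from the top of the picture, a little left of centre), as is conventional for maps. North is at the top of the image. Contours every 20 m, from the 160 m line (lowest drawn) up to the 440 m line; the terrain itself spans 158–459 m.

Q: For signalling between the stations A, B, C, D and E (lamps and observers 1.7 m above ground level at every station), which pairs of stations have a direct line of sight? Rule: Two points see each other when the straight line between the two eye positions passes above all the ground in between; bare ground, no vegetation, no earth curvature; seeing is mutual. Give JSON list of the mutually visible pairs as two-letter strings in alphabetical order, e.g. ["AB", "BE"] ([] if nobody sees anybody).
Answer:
["AC", "AE", "BC", "CE"]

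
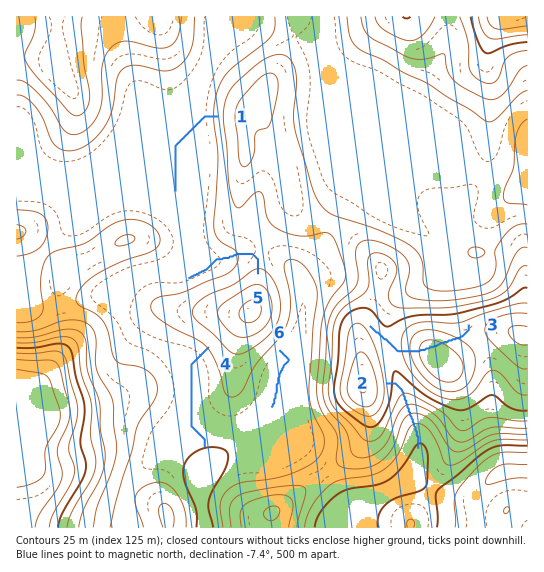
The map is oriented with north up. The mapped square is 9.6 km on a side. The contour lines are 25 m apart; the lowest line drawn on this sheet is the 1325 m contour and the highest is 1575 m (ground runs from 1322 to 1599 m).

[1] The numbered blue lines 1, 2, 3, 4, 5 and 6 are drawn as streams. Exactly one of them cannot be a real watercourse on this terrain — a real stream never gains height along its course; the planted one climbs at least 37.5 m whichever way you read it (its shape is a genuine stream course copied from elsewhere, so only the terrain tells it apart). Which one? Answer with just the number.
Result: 3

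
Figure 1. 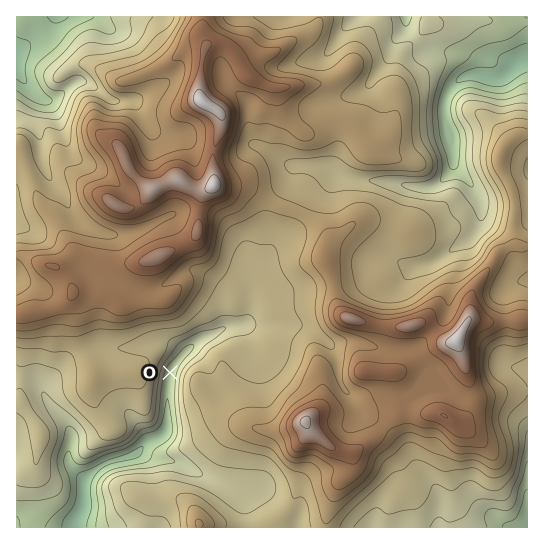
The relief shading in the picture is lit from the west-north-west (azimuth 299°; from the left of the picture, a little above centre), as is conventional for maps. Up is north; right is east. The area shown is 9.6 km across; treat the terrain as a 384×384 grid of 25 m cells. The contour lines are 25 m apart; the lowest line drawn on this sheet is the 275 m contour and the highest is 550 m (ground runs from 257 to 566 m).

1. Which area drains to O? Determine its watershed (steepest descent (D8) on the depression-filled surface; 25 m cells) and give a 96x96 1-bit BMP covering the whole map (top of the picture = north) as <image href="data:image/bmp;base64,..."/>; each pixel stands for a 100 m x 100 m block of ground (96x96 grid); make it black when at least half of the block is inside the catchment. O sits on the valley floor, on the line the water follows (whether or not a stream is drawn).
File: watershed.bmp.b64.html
<image width="96" height="96" href="data:image/bmp;base64,Qk2+BAAAAAAAAD4AAAAoAAAAYAAAAGAAAAABAAEAAAAAAIAEAAATCwAAEwsAAAIAAAAAAAAA////AAAAAAAAAAAAAAAAAAAAAAAAAAAAAAAAAAAAAAAAAAAAAAAAAAAAAAAAAAAAAAAAAAAAAAAAAAAAAAAAAAAAAAAAAAAAAAAAAAAAAAAAAAAAAAAAAAAAAAAAAAAAAAAAAAAAAAAAAAAAAAAAAAAAAAAAAAAAAAAAAAAAAAAAAAAAAAAAAAAAAAAAAAAAAAAAAAAAAAAAAAAAAAAAAAAAAAAAAAAAAAAAAAAAAAAAAAAAAAAABwAAAAAAAAAAAAAAH4AAAAAAAAAAAAAAf+AAAAAAAAAAAAAA//AAAAAAAAAAAAPh//gAAAAAAAAAAD/7//wAAAAAAAAAAP////4AcAAAAAAAA/////8/+AAAAAAAB////////AAAAAAAD////////AAAAAAAD////////AAAAAAAH////////AAAAAAAP///////+AAAAAAAf///////+AAAAAAA////////+AAAA/4P////////8AAAA/8f////////8AAAB/+/////////8AAAB///////////8AAAD///////////4AAAD///////////4AAAD///////////AAAAD//////////+AAAAD//////////8AAAAD////////8AAAAAAD////////AAAAAAAD///////+AAAAAAAD///////8AAAAAAAH///////8AAAAAAAP///////8AAAAAAAH///////8AAAAAAAP///////8AAAAAAAP///////4AAAAAAAf///////4AAAAAAA////////4AAAAAAAf///////wAAAAAAAPwA/////wAAAAAAAAAAP////wAAAAAAAAAAD////wAAAAAAAAAAA////4AAAAAAAAAAAf///4AAAAAAAAAAAP///wAAAAAAAAAAAP///gAAAAAAAAAAAP///AAAAAAAAAAAAP//+AAAAAAAAAAAAP//wAAAAAAAAAAAAP/+AAAAAAAAAAAAAH/4AAAAAAAAAAAAAH/wAAAAAAAAAAAAAD/gAAAAAAAAAAAAAAAAAAAAAAAAAAAAAAAAAAAAAAAAAAAAAAAAAAAAAAAAAAAAAAAAAAAAAAAAAAAAAAAAAAAAAAAAAAAAAAAAAAAAAAAAAAAAAAAAAAAAAAAAAAAAAAAAAAAAAAAAAAAAAAAAAAAAAAAAAAAAAAAAAAAAAAAAAAAAAAAAAAAAAAAAAAAAAAAAAAAAAAAAAAAAAAAAAAAAAAAAAAAAAAAAAAAAAAAAAAAAAAAAAAAAAAAAAAAAAAAAAAAAAAAAAAAAAAAAAAAAAAAAAAAAAAAAAAAAAAAAAAAAAAAAAAAAAAAAAAAAAAAAAAAAAAAAAAAAAAAAAAAAAAAAAAAAAAAAAAAAAAAAAAAAAAAAAAAAAAAAAAAAAAAAAAAAAAAAAAAAAAAAAAAAAAAAAAAAAAAAAAAAAAAAAAAAAAAAAAAAAAAAAAAAAAAAAAAAAAAAAAAAAAAAAAAAAAAAAAAAAAAAAAAAAAAAAAAAAAAAAAAAAAAAAAAAAAAAAAAAAAAA="/>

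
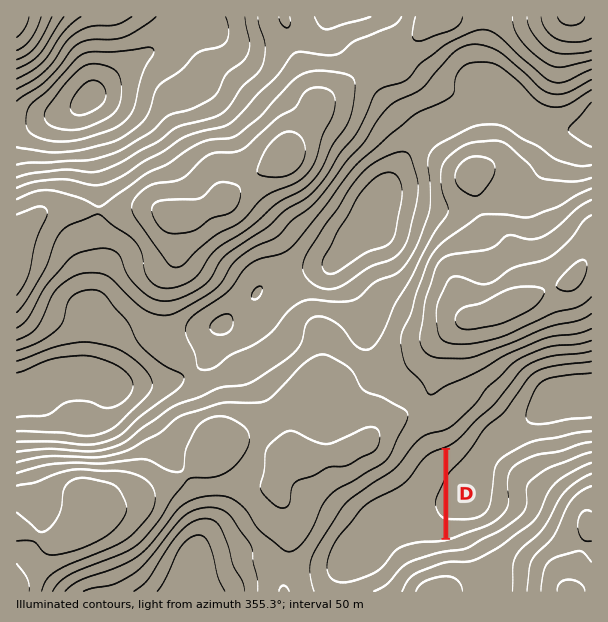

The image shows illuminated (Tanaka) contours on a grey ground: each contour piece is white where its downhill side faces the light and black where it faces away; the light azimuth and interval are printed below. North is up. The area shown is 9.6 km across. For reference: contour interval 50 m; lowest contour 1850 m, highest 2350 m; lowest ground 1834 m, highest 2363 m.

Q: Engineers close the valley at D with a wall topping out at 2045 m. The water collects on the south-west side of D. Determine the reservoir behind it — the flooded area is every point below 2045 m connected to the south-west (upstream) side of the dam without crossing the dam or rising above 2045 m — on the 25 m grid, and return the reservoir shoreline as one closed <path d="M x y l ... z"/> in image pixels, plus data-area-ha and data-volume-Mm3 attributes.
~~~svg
<path d="M443 450l-14 6-8 8-9 15-8 8-17 9-3 0-15 8-27 30-5 6-7 17 0 15 5 6 3 2 13 0 14-4 4-4 3 0 14-12 4-6 6-7 6-3 9-3 8 0 1-1 24-1-1-89z" data-area-ha="200" data-volume-Mm3="47.95"/>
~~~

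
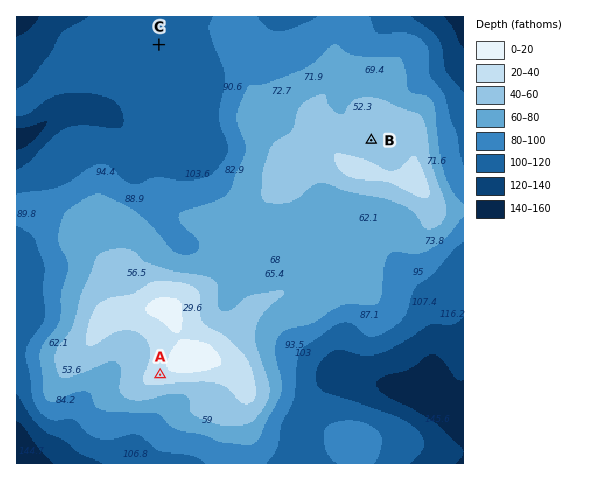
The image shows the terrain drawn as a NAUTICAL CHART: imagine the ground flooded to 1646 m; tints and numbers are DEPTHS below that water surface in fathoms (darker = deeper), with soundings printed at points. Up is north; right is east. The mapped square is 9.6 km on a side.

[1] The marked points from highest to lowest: A B C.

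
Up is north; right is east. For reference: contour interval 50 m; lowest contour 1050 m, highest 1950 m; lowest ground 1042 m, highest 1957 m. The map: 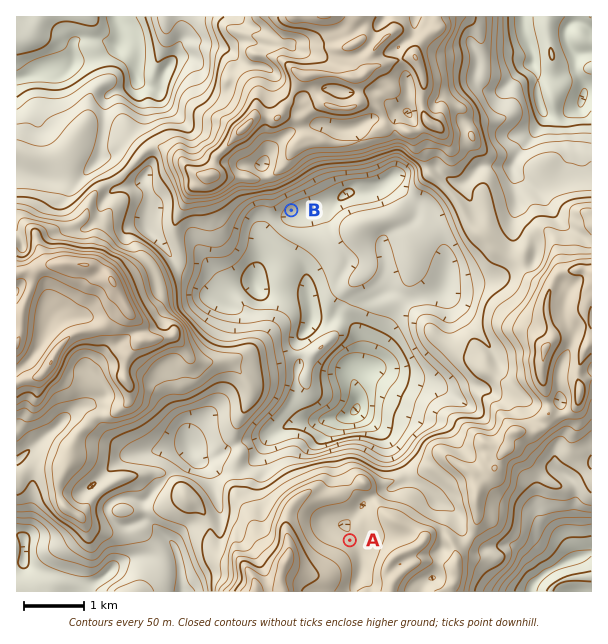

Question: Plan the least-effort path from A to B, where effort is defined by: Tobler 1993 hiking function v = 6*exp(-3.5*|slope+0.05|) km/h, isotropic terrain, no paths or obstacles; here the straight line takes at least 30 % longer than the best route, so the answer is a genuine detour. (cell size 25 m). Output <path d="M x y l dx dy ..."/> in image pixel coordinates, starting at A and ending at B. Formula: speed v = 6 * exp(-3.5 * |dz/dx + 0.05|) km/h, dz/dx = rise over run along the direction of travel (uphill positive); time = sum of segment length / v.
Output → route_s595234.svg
<path d="M350 540l1-1 11-21 3-3 9-18 1-2 5-9 9-9 3-1 13-14 14-27 7-7 2-3 0-5-2-3 0-34-25-51-12-12-21-11-6-6-18-9-3-3-5-9-3-3-13-27-9-9-5-9-15-15-1-3 0-3 1-3"/>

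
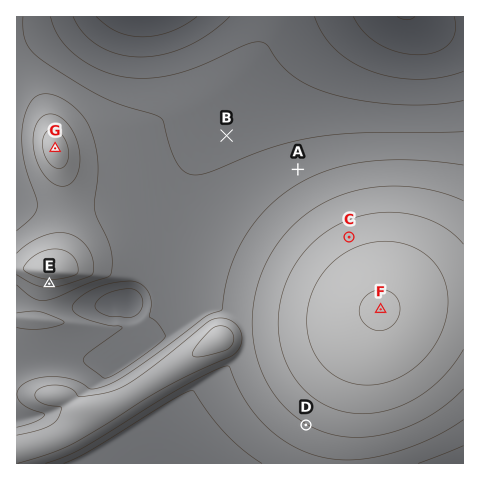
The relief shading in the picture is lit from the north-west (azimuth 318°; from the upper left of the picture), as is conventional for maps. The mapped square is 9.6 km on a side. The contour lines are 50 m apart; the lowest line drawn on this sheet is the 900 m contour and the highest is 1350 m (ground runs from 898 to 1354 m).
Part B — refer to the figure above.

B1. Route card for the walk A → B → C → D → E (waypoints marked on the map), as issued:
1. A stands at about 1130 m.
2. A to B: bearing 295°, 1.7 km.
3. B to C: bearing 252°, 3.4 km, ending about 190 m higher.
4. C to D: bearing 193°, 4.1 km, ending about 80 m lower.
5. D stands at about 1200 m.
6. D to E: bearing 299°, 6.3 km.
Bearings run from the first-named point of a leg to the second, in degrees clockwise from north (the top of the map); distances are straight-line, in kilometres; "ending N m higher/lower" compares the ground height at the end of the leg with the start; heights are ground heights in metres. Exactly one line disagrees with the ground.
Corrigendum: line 3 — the bearing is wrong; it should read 130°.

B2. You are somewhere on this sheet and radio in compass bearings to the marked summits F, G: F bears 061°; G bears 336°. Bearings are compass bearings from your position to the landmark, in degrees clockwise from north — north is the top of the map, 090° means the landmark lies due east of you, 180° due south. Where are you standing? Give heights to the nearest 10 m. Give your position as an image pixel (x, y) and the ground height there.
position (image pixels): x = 177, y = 422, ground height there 1080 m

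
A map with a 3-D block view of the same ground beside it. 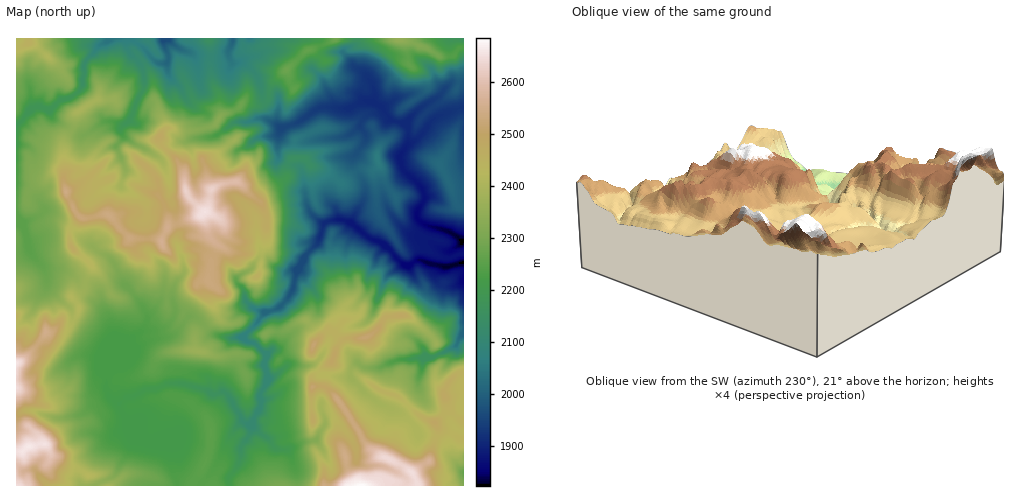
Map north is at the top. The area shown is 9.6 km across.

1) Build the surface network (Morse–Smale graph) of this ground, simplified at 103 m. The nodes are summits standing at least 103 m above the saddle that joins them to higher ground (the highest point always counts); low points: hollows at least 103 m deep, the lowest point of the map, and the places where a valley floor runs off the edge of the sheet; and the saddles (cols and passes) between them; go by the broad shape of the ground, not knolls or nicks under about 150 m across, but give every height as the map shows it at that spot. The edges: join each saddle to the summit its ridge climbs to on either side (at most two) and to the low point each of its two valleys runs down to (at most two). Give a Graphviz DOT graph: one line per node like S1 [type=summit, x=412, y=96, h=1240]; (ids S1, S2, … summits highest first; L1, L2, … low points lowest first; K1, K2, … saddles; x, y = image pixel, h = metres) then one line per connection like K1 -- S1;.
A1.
graph terrain {
  S1 [type=summit, x=361, y=485, h=2685];
  S2 [type=summit, x=29, y=447, h=2663];
  S3 [type=summit, x=17, y=363, h=2658];
  S4 [type=summit, x=204, y=212, h=2655];
  S5 [type=summit, x=29, y=43, h=2457];
  S6 [type=summit, x=398, y=39, h=2354];
  L1 [type=low, x=462, y=242, h=1823];
  L2 [type=low, x=166, y=40, h=1962];
  L3 [type=low, x=463, y=473, h=2262];
  K1 [type=saddle, x=455, y=417, h=2448];
  K2 [type=saddle, x=73, y=292, h=2398];
  K3 [type=saddle, x=206, y=327, h=2309];
  K4 [type=saddle, x=74, y=96, h=2182];
  K5 [type=saddle, x=136, y=105, h=2170];
  K6 [type=saddle, x=264, y=99, h=2144];
  K7 [type=saddle, x=250, y=329, h=2080];
  K8 [type=saddle, x=288, y=125, h=1954];
  K1 -- S1;
  K1 -- L1;
  K1 -- L3;
  K2 -- S4;
  K2 -- S3;
  K2 -- L1;
  K3 -- S2;
  K3 -- S4;
  K3 -- L1;
  K4 -- S5;
  K4 -- L1;
  K4 -- L2;
  K5 -- S4;
  K5 -- L1;
  K5 -- L2;
  K6 -- S6;
  K6 -- L1;
  K6 -- L2;
  K7 -- S1;
  K7 -- S4;
  K7 -- L1;
  K8 -- S1;
  K8 -- S6;
  K8 -- L1;
}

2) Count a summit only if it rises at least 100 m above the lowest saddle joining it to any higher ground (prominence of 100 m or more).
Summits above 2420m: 2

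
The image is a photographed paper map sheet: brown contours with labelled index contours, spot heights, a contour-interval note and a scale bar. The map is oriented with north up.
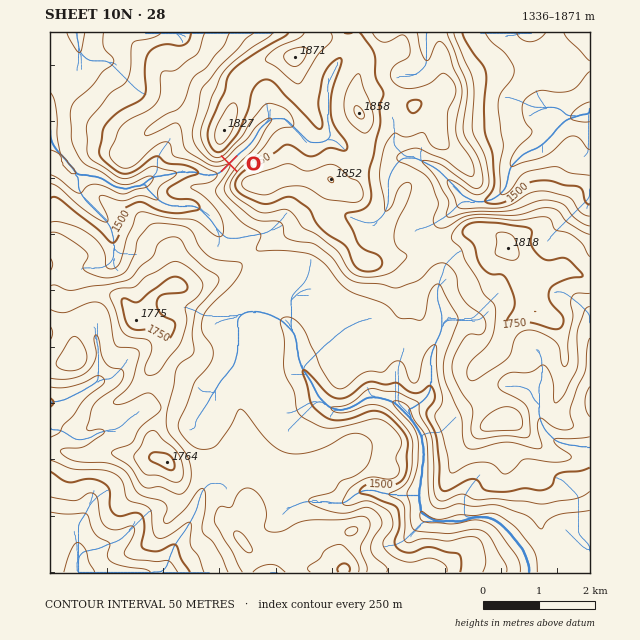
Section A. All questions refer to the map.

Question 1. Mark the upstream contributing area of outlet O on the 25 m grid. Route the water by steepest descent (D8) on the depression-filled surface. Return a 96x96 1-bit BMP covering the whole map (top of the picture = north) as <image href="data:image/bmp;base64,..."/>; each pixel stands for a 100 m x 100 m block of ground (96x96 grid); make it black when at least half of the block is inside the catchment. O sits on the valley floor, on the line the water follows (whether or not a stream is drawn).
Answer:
<image width="96" height="96" href="data:image/bmp;base64,Qk2+BAAAAAAAAD4AAAAoAAAAYAAAAGAAAAABAAEAAAAAAIAEAAATCwAAEwsAAAIAAAAAAAAA////AAAAAAAAAAAAAAAAAAAAAAAAAAAAAAAAAAAAAAAAAAAAAAAAAAAAAAAAAAAAAAAAAAAAAAAAAAAAAAAAAAAAAAAAAAAAAAAAAAAAAAAAAAAAAAAAAAAAAAAAAAAAAAAAAAAAAAAAAAAAAAAAAAAAAAAAAAAAAAAAAAAAAAAAAAAAAAAAAAAAAAAAAAAAAAAAAAAAAAAAAAAAAAAAAAAAAAAAAAAAAAAAAAAAAAAAAAAAAAAAAAAAAAAAAAAAAAAAAAAAAAAAAAAAAAAAAAAAAAAAAAAAAAAAAAAAAAAAAAAAAAAAAAAAAAAAAAAAAAAAAAAAAAAAAAAAAAAAAAAAAAAAAAAAAAAAAAAAAAAAAAAAAAAAAAAAAAAAAAAAAAAAAAAAAAAAAAAAAAAAAAAAAAAAAAAAAAAAAAAAAAAAAAAAAAAAAAAAAAAAAAAAAAAAAAAAAAAAAAAAAAAAAAAAAAAAAAAAAAAAAAAAAAAAAAAAAAAAAAAAAAAAAAAAAAAAAAAAAAAAAAAAAAAAAAAAAAAAAAAAAAAAAAAAAAAAAAAAAAAAAAAAAAAAAAAAAAAAAAAAAAAAAAAAAAAAAAAAAAAAAAAAAAAAAAAAAAAAAAAAAAAAAAAAAAAAAAAAAAAAAAAAAAAAAAAAAAAAAAAAAAAAAAAAAAAAAAAAAAAAAAAAAAAAAAAAAAAAAAAAAAAAAAAAAAAAAAAAAAAAAAAAAAAAAAAAAAAAAAAAAAAAAAAAAAAAAAAAAAAAAAAAAAAAAAAAAAAAAAAAAAAAAAAAAAAAAAAAAAAAAAAAAAAAAAAAAAAAAAAAAAAAAAAAAAAAAAAAAAAAAAAAAAAAAAAAAAAAAAAAAAAAAAAAAAAAAAAAAAAAAAAAAAAAAAAAAAAAAAAAAAAAAAAAAAAAAAAAAAAAAAAAAAAAAAAAAAAAAAAAAAAAAAAAAAAAAAAAAAAAAAAAAAAAAAAAAAAAAAAAAAAAAAAAAAAAAAAAAAAAAAAAAAAAAAAAAAAAAAAAAAAAAAAAAAAAAAAAAAAAAAAAAAAAAAAAAAAAAAAAAAAAAAAAAAAAAAAAAAAAAAAAAAAAAAAAAAAAAAAAAAAcAAAAAAAAAAAADgA8AAAAAAAAAAAAD//+AAAAAAAAAAAAH//+AAAAAAAAAAAAP//+AAAAAAAAAAAB////AAAAAAAAAAAD////AAAAAAAAAAAD////AAAAAAAAAAAD////AAAAAAAAAAAD////AAAAAAAAAAAB////AAAAAAAAAAAB////AAAAAAAAAAAA////AAAAAAAAAAAA///+AAAAAAAAAAAAf//+AAAAAAAAAAAAf//8AAAAAAAAAAAAf//8AAAAAAAAAAAAf//8AAAAAAAAAAAAf//8AAAAAAAAAAAAP//+AAAAAAAAAAAAP//+AAAAAAAAAAAAD//+AAAAAAAAAAAAB//+AAAAAAAAAAAAAP//AAAAAAAAAAAAAAf+AAAAAAAAAAAAAAP+AAAAAAAAAAAAAAH4AAAAAAAAAAAAAAAAAAAAAAA="/>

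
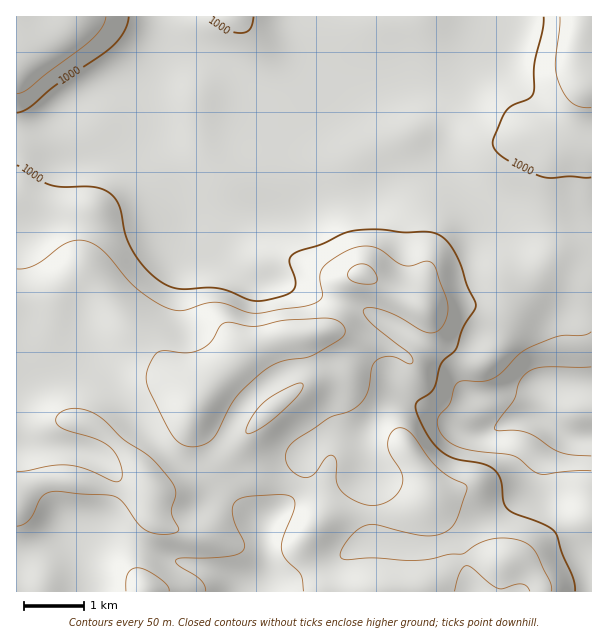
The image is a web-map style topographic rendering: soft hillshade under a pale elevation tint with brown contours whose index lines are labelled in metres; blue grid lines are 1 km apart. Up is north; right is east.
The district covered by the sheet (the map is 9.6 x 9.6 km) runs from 860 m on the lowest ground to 1140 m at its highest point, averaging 1020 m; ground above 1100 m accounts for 6.2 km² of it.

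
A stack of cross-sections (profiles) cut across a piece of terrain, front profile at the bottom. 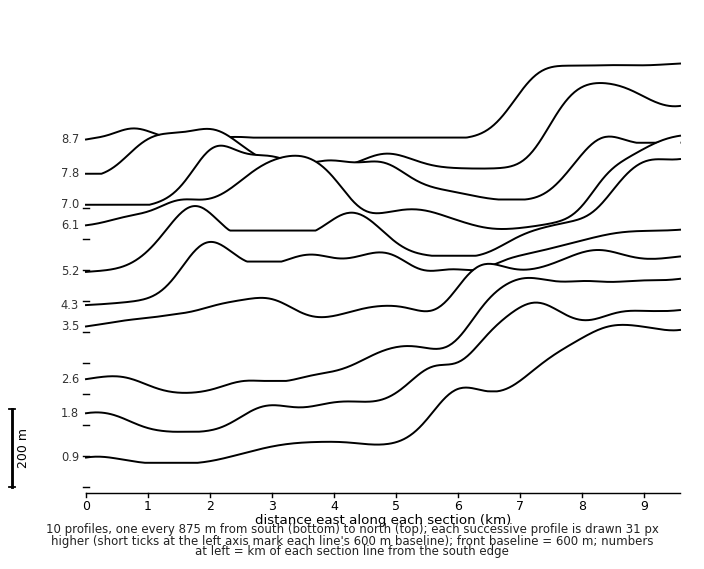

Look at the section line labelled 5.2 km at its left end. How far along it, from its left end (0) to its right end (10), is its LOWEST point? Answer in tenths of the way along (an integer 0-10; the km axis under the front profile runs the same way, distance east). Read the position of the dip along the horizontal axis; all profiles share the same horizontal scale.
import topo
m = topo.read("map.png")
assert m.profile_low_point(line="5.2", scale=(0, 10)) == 0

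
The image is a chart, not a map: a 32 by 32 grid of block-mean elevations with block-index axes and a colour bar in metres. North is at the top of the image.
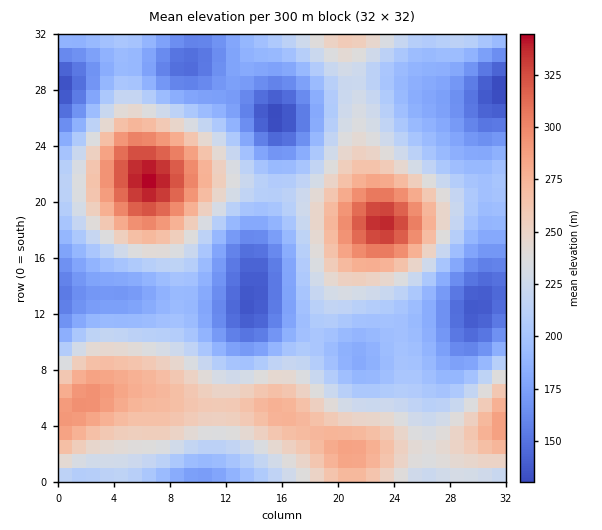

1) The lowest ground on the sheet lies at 130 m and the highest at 345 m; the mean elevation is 220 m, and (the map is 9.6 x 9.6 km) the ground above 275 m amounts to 11.1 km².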